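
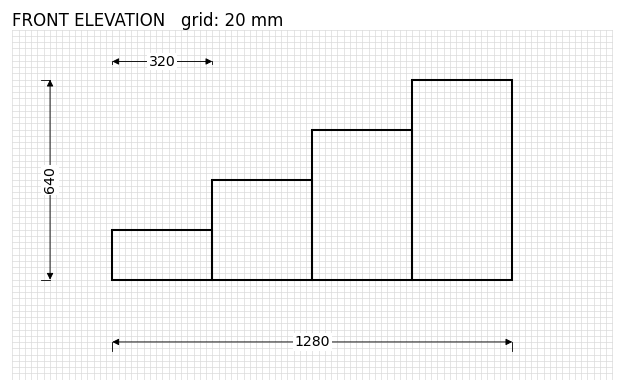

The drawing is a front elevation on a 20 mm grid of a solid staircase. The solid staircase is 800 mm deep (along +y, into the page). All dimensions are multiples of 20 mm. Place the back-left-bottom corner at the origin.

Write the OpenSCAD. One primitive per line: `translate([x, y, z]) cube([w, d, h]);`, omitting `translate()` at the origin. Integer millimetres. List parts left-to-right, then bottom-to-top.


cube([320, 800, 160]);
translate([320, 0, 0]) cube([320, 800, 320]);
translate([640, 0, 0]) cube([320, 800, 480]);
translate([960, 0, 0]) cube([320, 800, 640]);


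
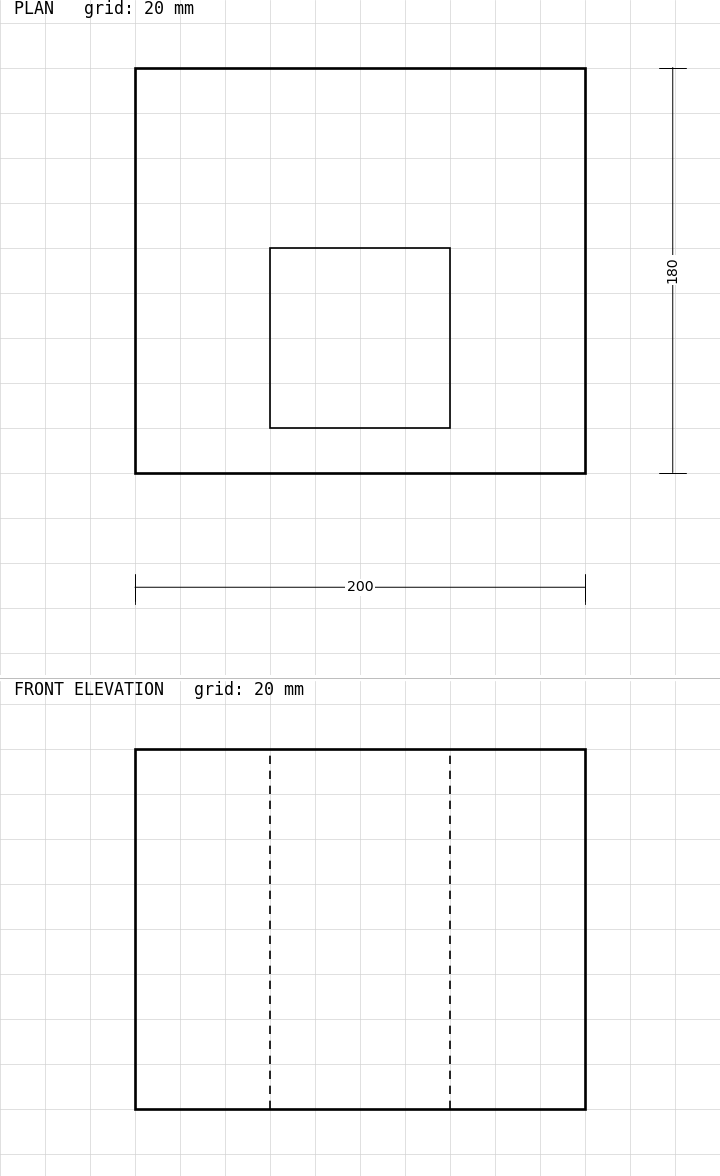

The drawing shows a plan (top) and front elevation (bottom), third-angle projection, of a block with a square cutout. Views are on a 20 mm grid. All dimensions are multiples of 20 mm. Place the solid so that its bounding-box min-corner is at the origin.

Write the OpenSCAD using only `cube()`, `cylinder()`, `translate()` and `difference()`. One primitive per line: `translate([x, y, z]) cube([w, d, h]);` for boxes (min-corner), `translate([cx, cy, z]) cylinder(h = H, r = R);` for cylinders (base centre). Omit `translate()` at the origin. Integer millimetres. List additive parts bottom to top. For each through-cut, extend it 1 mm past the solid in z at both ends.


difference() {
  cube([200, 180, 160]);
  translate([60, 20, -1]) cube([80, 80, 162]);
}


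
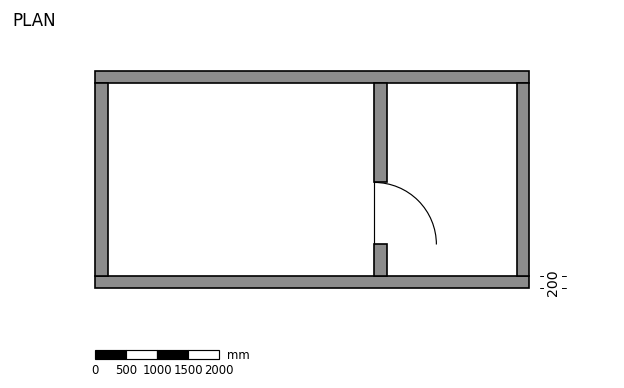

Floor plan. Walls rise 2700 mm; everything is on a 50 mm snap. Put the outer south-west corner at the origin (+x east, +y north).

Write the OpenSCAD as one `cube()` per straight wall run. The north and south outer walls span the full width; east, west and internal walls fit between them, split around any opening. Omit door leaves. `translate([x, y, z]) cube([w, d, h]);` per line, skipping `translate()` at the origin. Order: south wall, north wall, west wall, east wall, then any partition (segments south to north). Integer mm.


cube([7000, 200, 2700]);
translate([0, 3300, 0]) cube([7000, 200, 2700]);
translate([0, 200, 0]) cube([200, 3100, 2700]);
translate([6800, 200, 0]) cube([200, 3100, 2700]);
translate([4500, 200, 0]) cube([200, 500, 2700]);
translate([4500, 1700, 0]) cube([200, 1600, 2700]);


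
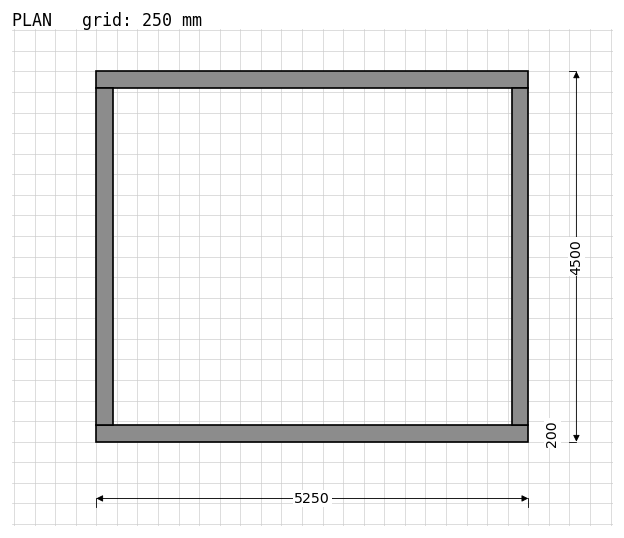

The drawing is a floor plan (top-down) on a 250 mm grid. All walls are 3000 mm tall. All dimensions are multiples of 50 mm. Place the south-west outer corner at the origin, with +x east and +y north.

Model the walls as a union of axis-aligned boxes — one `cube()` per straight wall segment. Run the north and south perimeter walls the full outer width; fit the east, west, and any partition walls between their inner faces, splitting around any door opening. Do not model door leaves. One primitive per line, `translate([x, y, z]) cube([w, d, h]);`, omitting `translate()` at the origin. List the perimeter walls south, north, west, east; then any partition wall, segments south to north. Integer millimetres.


cube([5250, 200, 3000]);
translate([0, 4300, 0]) cube([5250, 200, 3000]);
translate([0, 200, 0]) cube([200, 4100, 3000]);
translate([5050, 200, 0]) cube([200, 4100, 3000]);


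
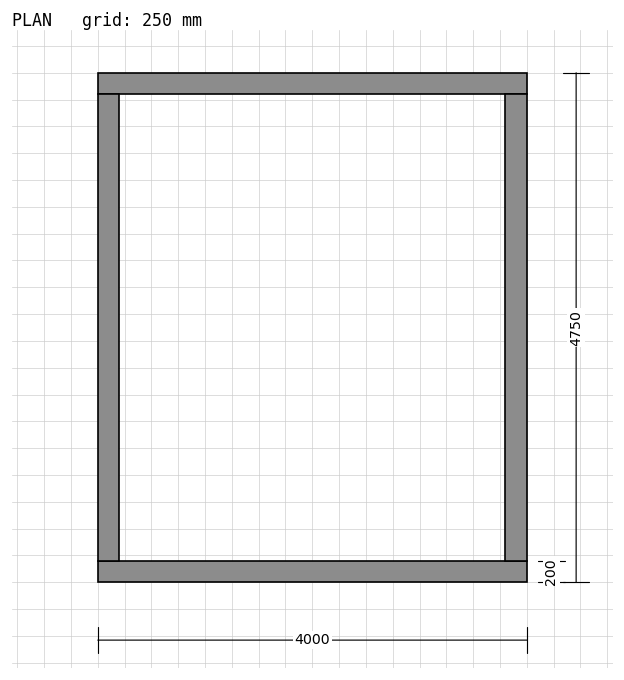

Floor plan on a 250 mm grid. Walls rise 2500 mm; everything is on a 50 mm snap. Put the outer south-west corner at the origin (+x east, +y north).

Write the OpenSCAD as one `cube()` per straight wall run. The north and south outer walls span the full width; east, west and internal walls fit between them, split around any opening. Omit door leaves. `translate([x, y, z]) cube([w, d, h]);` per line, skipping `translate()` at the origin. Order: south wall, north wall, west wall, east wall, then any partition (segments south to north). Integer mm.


cube([4000, 200, 2500]);
translate([0, 4550, 0]) cube([4000, 200, 2500]);
translate([0, 200, 0]) cube([200, 4350, 2500]);
translate([3800, 200, 0]) cube([200, 4350, 2500]);


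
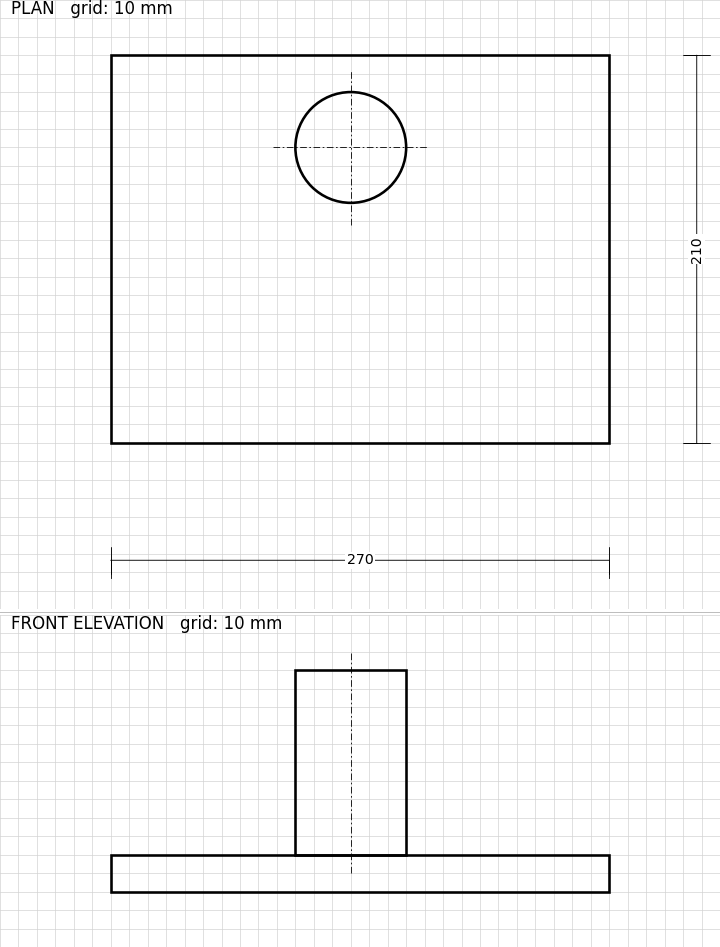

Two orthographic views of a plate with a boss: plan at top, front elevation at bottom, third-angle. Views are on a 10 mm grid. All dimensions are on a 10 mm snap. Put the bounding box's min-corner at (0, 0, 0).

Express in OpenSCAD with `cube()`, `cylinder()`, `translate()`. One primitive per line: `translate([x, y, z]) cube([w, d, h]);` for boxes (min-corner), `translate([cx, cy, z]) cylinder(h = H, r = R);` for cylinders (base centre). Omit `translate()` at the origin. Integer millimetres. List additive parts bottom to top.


cube([270, 210, 20]);
translate([130, 160, 20]) cylinder(h = 100, r = 30);


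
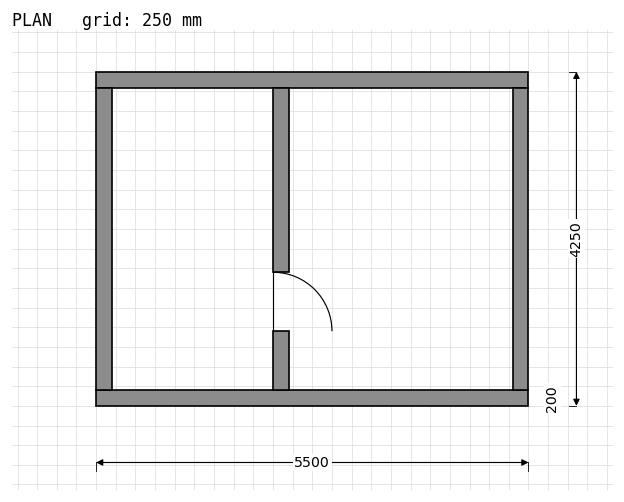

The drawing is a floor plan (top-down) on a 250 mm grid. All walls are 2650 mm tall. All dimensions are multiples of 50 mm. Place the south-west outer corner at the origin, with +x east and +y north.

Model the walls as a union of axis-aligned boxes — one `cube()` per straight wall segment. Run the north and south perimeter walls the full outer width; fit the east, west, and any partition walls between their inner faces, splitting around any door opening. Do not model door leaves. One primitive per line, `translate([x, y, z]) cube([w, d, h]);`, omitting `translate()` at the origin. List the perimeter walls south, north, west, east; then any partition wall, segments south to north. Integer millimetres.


cube([5500, 200, 2650]);
translate([0, 4050, 0]) cube([5500, 200, 2650]);
translate([0, 200, 0]) cube([200, 3850, 2650]);
translate([5300, 200, 0]) cube([200, 3850, 2650]);
translate([2250, 200, 0]) cube([200, 750, 2650]);
translate([2250, 1700, 0]) cube([200, 2350, 2650]);


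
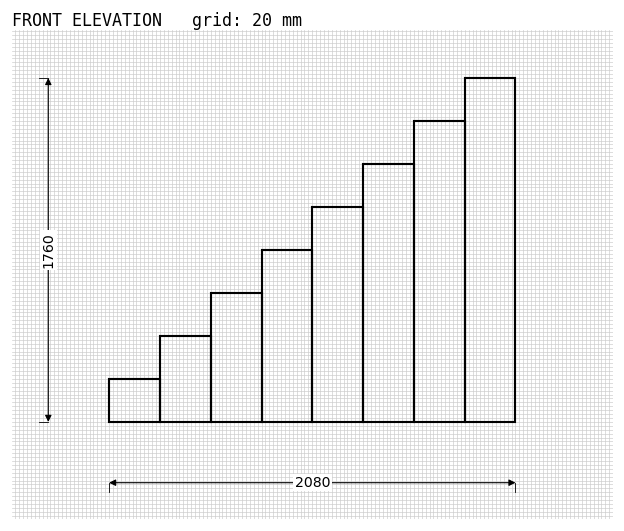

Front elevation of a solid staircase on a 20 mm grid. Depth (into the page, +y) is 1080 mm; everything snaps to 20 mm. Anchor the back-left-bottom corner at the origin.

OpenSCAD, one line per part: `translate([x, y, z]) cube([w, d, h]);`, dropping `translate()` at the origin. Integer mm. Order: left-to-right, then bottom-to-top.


cube([260, 1080, 220]);
translate([260, 0, 0]) cube([260, 1080, 440]);
translate([520, 0, 0]) cube([260, 1080, 660]);
translate([780, 0, 0]) cube([260, 1080, 880]);
translate([1040, 0, 0]) cube([260, 1080, 1100]);
translate([1300, 0, 0]) cube([260, 1080, 1320]);
translate([1560, 0, 0]) cube([260, 1080, 1540]);
translate([1820, 0, 0]) cube([260, 1080, 1760]);


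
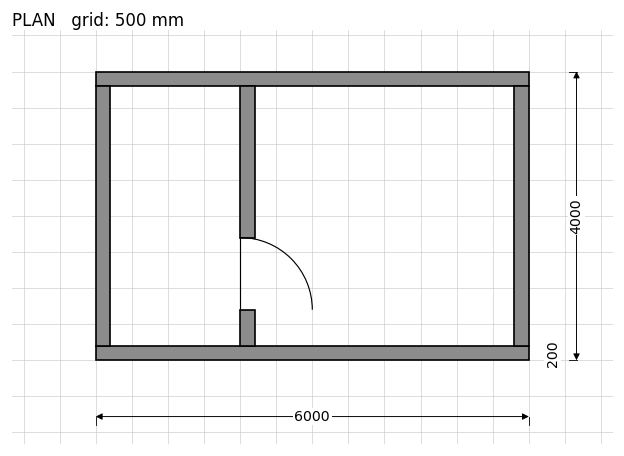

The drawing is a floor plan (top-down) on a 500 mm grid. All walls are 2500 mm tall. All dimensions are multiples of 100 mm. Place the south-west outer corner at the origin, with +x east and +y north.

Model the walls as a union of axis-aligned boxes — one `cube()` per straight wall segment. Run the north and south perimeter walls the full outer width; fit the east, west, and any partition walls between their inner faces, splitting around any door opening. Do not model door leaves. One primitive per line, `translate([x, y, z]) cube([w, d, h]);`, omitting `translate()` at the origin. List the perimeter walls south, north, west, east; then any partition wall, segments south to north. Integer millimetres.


cube([6000, 200, 2500]);
translate([0, 3800, 0]) cube([6000, 200, 2500]);
translate([0, 200, 0]) cube([200, 3600, 2500]);
translate([5800, 200, 0]) cube([200, 3600, 2500]);
translate([2000, 200, 0]) cube([200, 500, 2500]);
translate([2000, 1700, 0]) cube([200, 2100, 2500]);


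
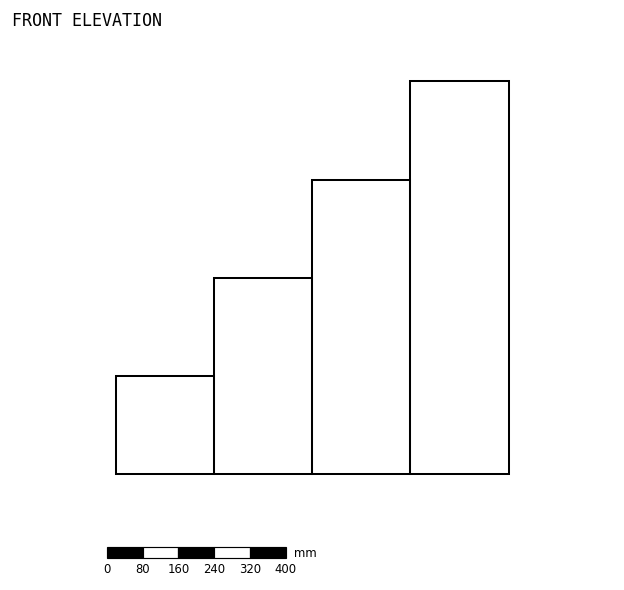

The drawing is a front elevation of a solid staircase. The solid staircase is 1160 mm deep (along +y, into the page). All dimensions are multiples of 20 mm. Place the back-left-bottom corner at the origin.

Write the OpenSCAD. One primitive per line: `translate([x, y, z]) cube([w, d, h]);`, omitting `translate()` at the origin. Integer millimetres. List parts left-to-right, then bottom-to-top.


cube([220, 1160, 220]);
translate([220, 0, 0]) cube([220, 1160, 440]);
translate([440, 0, 0]) cube([220, 1160, 660]);
translate([660, 0, 0]) cube([220, 1160, 880]);


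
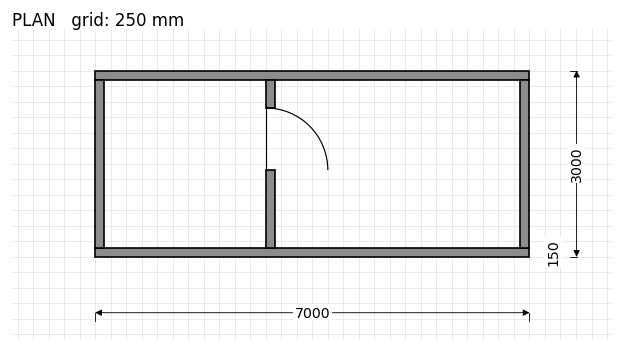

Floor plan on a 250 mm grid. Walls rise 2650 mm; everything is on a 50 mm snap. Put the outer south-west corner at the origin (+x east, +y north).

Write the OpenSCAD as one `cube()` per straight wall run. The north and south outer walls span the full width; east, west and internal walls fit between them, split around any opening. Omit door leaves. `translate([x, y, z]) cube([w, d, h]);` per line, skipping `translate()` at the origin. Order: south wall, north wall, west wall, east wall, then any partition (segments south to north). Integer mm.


cube([7000, 150, 2650]);
translate([0, 2850, 0]) cube([7000, 150, 2650]);
translate([0, 150, 0]) cube([150, 2700, 2650]);
translate([6850, 150, 0]) cube([150, 2700, 2650]);
translate([2750, 150, 0]) cube([150, 1250, 2650]);
translate([2750, 2400, 0]) cube([150, 450, 2650]);


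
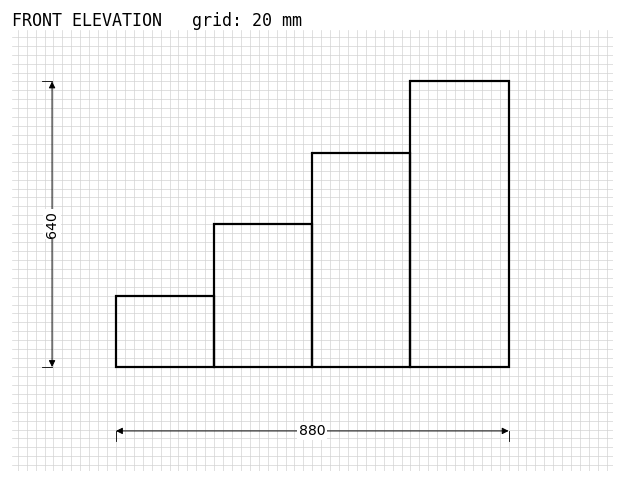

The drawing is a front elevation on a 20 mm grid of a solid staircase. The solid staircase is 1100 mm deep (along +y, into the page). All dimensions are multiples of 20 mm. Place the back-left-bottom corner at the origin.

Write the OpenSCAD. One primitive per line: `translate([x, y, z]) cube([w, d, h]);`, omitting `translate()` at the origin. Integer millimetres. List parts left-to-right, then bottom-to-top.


cube([220, 1100, 160]);
translate([220, 0, 0]) cube([220, 1100, 320]);
translate([440, 0, 0]) cube([220, 1100, 480]);
translate([660, 0, 0]) cube([220, 1100, 640]);


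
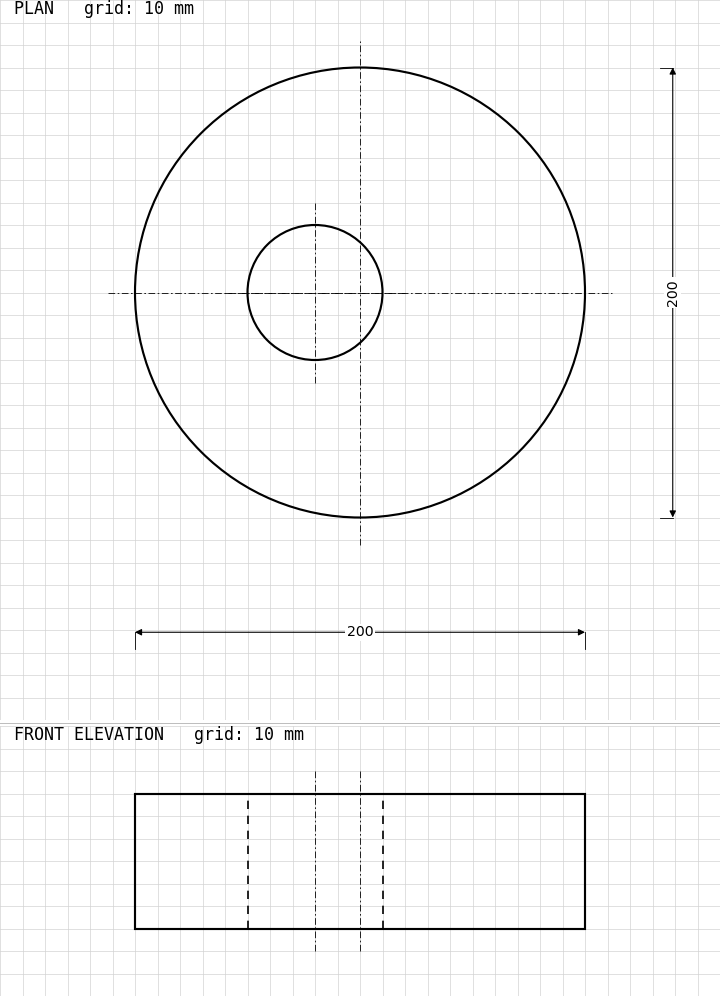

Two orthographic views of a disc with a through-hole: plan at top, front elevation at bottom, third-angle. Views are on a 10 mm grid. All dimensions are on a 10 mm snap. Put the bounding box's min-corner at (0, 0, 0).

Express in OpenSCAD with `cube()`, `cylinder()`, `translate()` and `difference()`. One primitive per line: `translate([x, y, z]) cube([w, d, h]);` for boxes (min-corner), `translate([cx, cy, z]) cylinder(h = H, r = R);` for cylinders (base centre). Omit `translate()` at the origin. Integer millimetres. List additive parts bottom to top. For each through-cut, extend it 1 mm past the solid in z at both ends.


difference() {
  translate([100, 100, 0]) cylinder(h = 60, r = 100);
  translate([80, 100, -1]) cylinder(h = 62, r = 30);
}


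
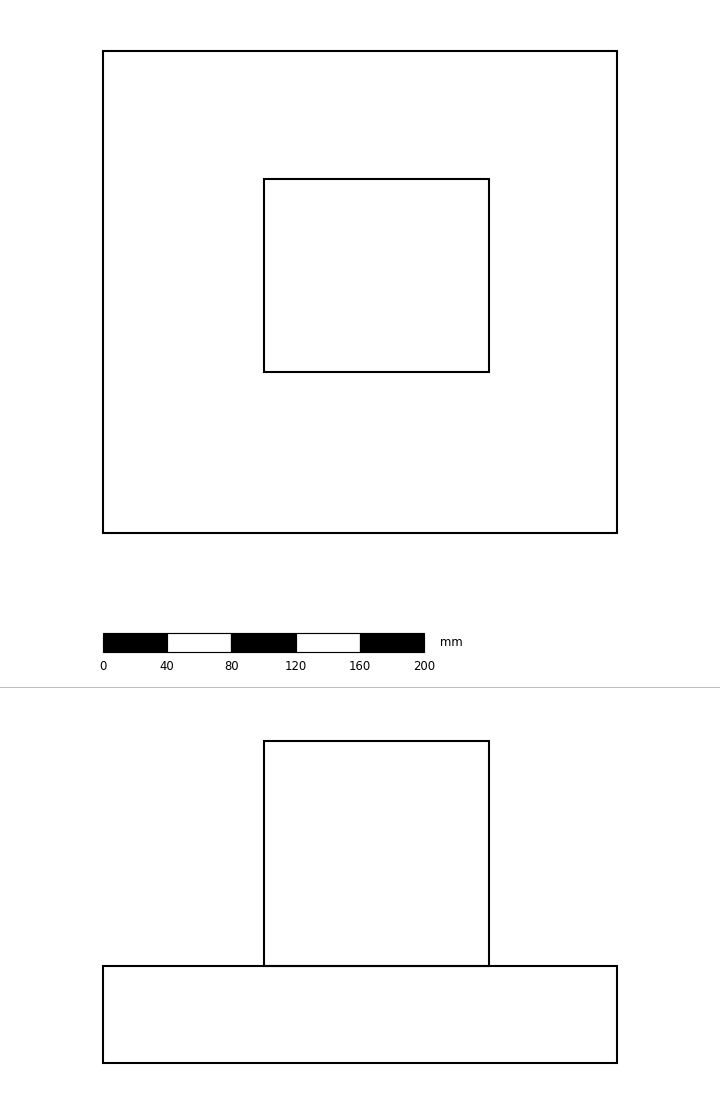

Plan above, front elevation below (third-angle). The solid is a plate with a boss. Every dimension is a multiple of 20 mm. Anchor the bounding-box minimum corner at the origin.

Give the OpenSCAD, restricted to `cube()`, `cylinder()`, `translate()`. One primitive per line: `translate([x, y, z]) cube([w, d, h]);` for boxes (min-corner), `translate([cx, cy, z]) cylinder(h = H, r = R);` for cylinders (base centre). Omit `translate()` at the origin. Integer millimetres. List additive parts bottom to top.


cube([320, 300, 60]);
translate([100, 100, 60]) cube([140, 120, 140]);


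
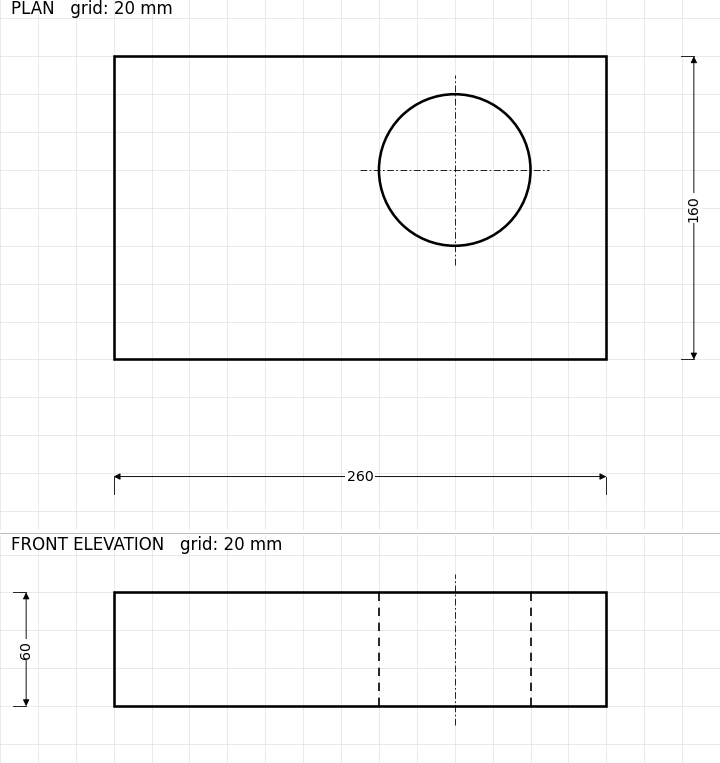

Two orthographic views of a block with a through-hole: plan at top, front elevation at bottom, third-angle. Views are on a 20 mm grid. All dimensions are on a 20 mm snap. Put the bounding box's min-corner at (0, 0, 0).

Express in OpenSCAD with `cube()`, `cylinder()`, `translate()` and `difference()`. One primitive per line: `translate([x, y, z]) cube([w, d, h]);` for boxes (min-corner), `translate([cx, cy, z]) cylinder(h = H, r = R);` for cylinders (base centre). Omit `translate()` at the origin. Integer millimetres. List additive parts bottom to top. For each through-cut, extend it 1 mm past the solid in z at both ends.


difference() {
  cube([260, 160, 60]);
  translate([180, 100, -1]) cylinder(h = 62, r = 40);
}


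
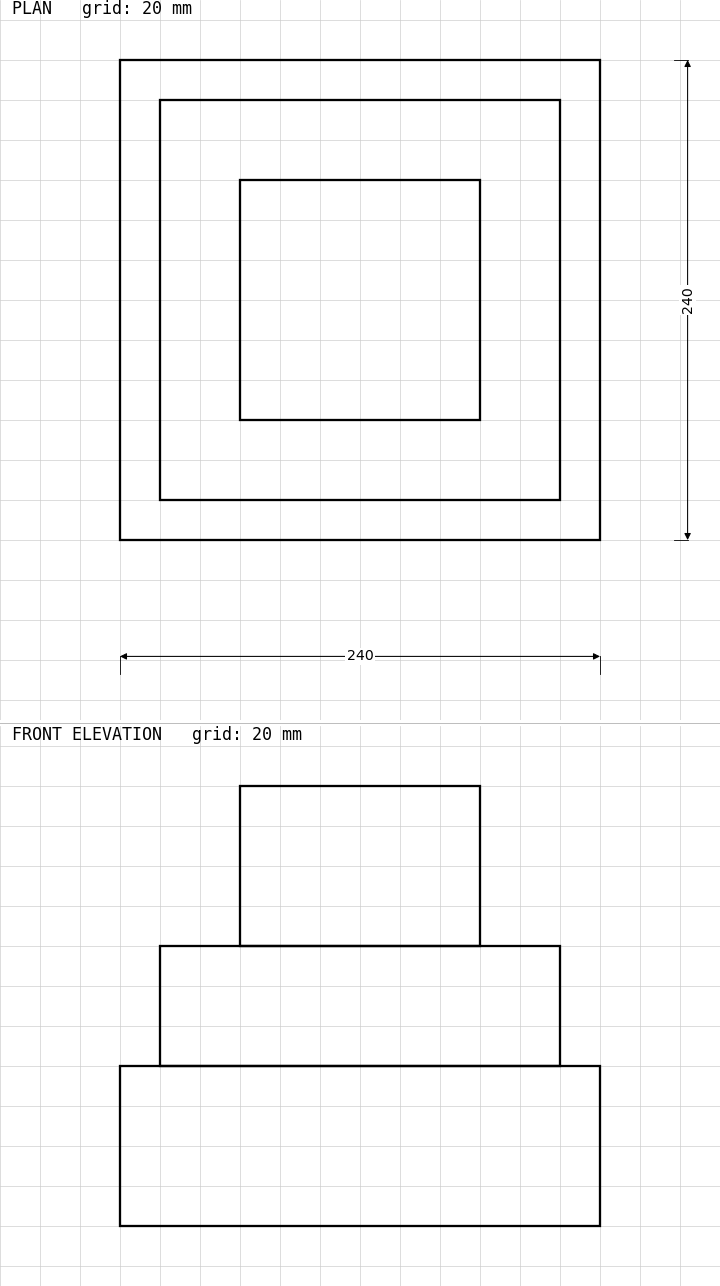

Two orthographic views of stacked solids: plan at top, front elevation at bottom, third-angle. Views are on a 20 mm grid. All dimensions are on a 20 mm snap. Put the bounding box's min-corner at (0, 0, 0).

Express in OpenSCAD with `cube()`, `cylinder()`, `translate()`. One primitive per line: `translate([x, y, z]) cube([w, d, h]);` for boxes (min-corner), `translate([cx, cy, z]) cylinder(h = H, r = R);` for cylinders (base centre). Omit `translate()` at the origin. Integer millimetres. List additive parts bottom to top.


cube([240, 240, 80]);
translate([20, 20, 80]) cube([200, 200, 60]);
translate([60, 60, 140]) cube([120, 120, 80]);


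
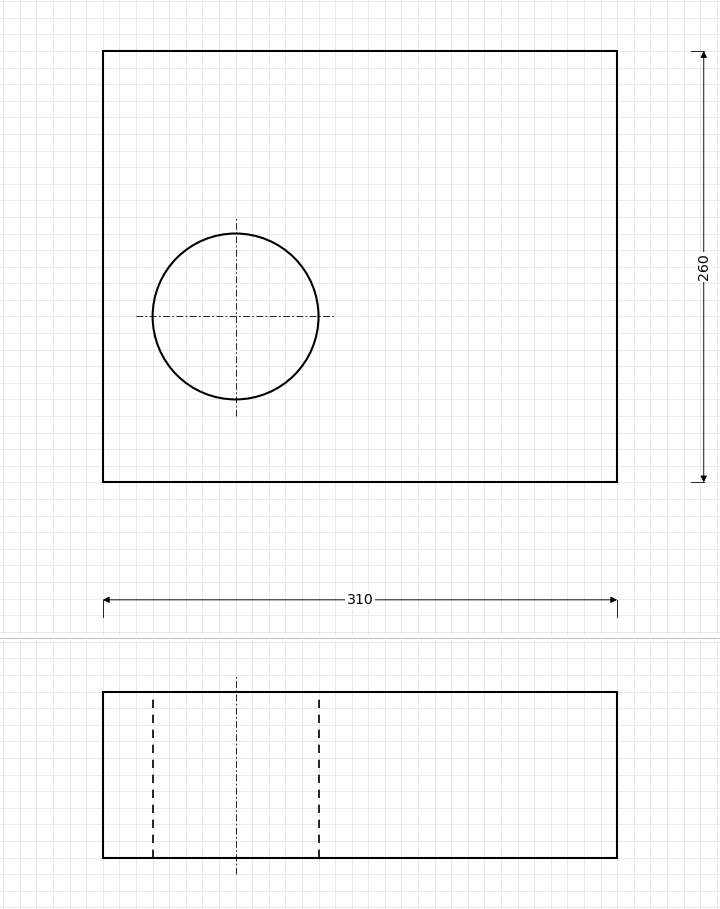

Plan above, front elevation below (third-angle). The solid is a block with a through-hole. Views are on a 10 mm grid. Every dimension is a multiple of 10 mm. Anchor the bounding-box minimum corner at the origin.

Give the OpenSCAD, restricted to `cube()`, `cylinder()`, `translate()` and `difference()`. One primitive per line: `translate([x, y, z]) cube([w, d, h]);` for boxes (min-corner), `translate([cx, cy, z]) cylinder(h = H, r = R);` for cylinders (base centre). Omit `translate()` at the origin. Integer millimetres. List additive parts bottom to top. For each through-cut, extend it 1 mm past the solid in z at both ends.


difference() {
  cube([310, 260, 100]);
  translate([80, 100, -1]) cylinder(h = 102, r = 50);
}


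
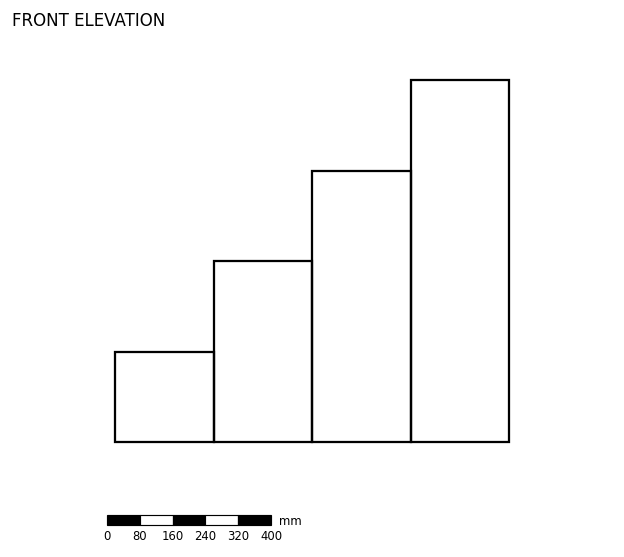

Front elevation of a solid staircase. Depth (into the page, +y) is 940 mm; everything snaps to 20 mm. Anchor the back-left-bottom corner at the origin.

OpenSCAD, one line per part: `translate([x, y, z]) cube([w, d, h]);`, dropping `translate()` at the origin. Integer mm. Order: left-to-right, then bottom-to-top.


cube([240, 940, 220]);
translate([240, 0, 0]) cube([240, 940, 440]);
translate([480, 0, 0]) cube([240, 940, 660]);
translate([720, 0, 0]) cube([240, 940, 880]);


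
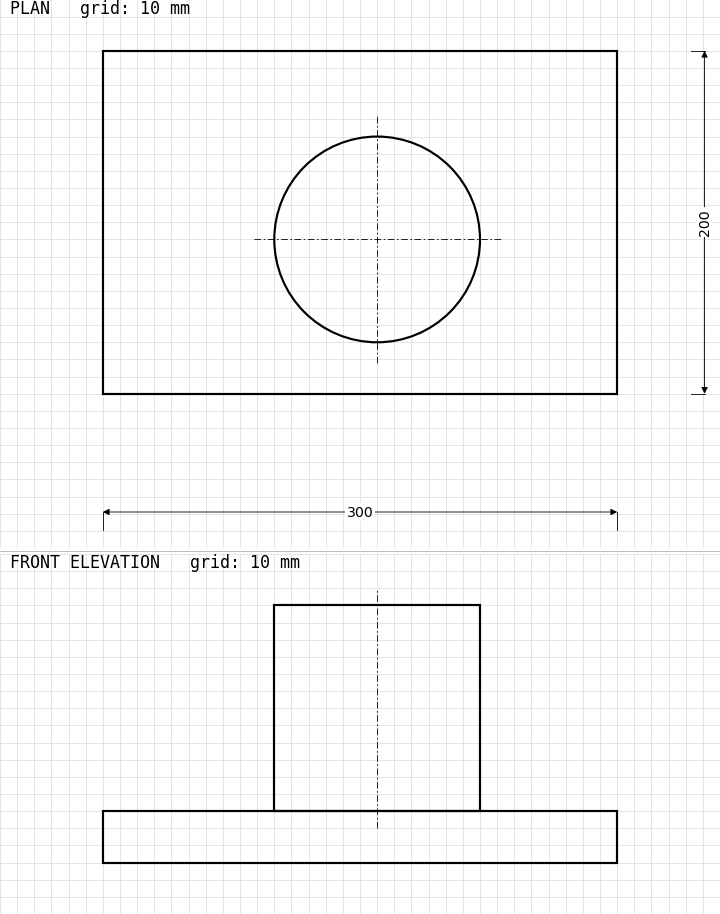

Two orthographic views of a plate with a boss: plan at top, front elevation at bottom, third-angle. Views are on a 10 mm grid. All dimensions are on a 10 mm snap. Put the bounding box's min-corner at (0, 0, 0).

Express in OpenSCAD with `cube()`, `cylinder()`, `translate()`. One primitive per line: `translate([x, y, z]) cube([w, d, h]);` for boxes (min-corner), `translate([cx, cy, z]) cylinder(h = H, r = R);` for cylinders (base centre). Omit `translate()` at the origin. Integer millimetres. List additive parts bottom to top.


cube([300, 200, 30]);
translate([160, 90, 30]) cylinder(h = 120, r = 60);


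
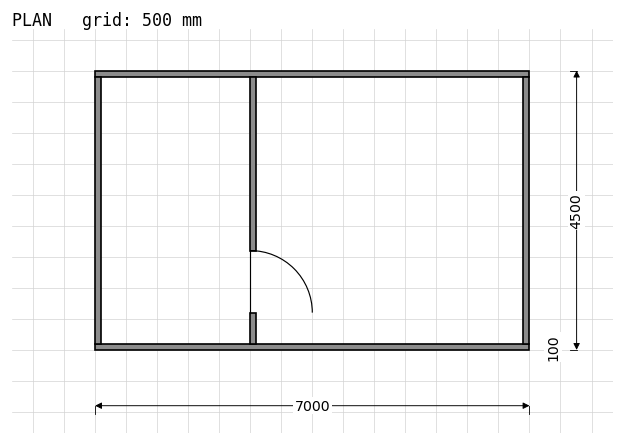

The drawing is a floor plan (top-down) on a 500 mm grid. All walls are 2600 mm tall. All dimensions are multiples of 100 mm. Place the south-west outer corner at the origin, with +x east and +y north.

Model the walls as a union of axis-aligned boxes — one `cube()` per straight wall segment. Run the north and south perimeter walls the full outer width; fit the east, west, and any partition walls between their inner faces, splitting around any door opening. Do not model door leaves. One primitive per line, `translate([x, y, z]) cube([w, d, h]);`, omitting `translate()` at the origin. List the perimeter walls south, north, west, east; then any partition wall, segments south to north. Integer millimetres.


cube([7000, 100, 2600]);
translate([0, 4400, 0]) cube([7000, 100, 2600]);
translate([0, 100, 0]) cube([100, 4300, 2600]);
translate([6900, 100, 0]) cube([100, 4300, 2600]);
translate([2500, 100, 0]) cube([100, 500, 2600]);
translate([2500, 1600, 0]) cube([100, 2800, 2600]);


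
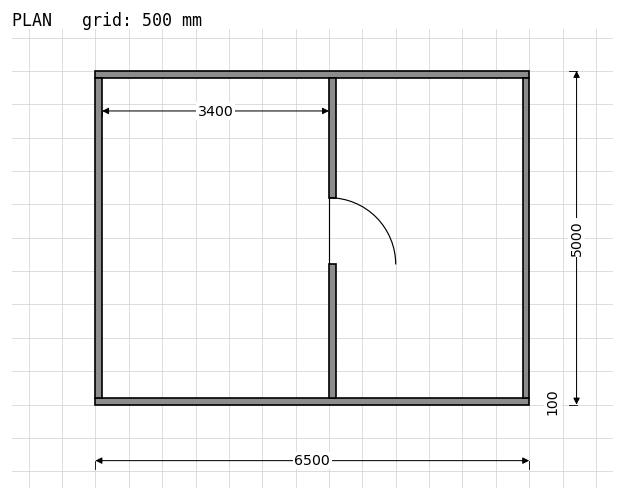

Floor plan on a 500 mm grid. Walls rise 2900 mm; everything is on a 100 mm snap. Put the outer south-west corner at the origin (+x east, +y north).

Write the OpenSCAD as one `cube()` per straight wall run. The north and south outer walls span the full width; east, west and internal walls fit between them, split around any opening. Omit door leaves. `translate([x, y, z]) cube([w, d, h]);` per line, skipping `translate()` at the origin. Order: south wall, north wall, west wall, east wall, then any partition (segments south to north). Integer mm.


cube([6500, 100, 2900]);
translate([0, 4900, 0]) cube([6500, 100, 2900]);
translate([0, 100, 0]) cube([100, 4800, 2900]);
translate([6400, 100, 0]) cube([100, 4800, 2900]);
translate([3500, 100, 0]) cube([100, 2000, 2900]);
translate([3500, 3100, 0]) cube([100, 1800, 2900]);


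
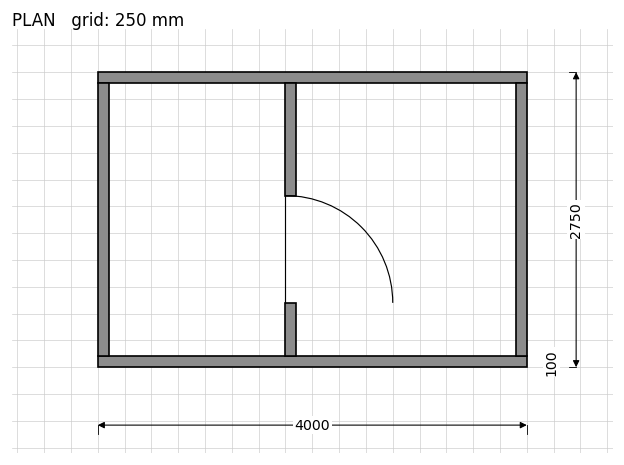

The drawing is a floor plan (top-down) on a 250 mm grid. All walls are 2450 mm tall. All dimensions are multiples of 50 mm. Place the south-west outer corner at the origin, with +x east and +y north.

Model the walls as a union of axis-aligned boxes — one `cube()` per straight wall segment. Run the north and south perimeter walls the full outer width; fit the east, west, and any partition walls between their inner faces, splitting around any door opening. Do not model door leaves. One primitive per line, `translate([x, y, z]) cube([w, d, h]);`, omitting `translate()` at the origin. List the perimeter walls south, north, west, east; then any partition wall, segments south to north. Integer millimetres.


cube([4000, 100, 2450]);
translate([0, 2650, 0]) cube([4000, 100, 2450]);
translate([0, 100, 0]) cube([100, 2550, 2450]);
translate([3900, 100, 0]) cube([100, 2550, 2450]);
translate([1750, 100, 0]) cube([100, 500, 2450]);
translate([1750, 1600, 0]) cube([100, 1050, 2450]);


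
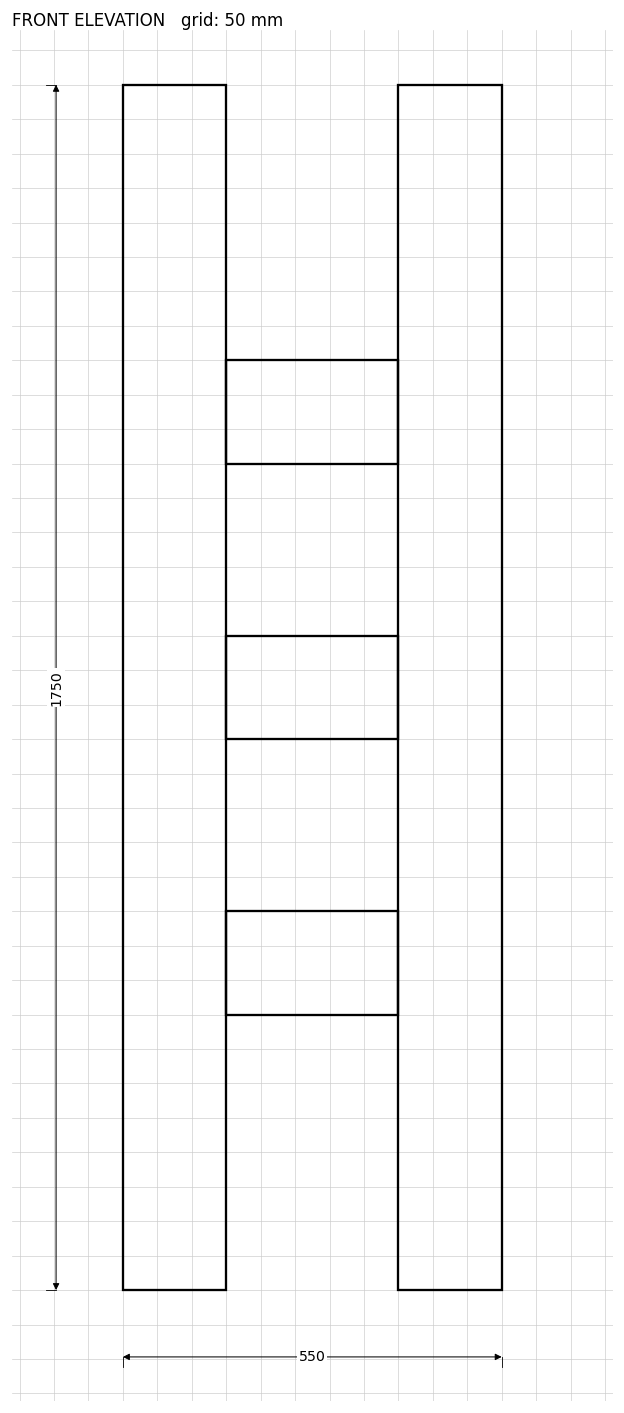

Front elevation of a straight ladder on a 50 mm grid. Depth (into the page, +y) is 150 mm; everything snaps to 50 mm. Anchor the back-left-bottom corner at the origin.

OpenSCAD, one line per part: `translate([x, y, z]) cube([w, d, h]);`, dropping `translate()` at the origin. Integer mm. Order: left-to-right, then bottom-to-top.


cube([150, 150, 1750]);
translate([150, 0, 400]) cube([250, 150, 150]);
translate([150, 0, 800]) cube([250, 150, 150]);
translate([150, 0, 1200]) cube([250, 150, 150]);
translate([400, 0, 0]) cube([150, 150, 1750]);


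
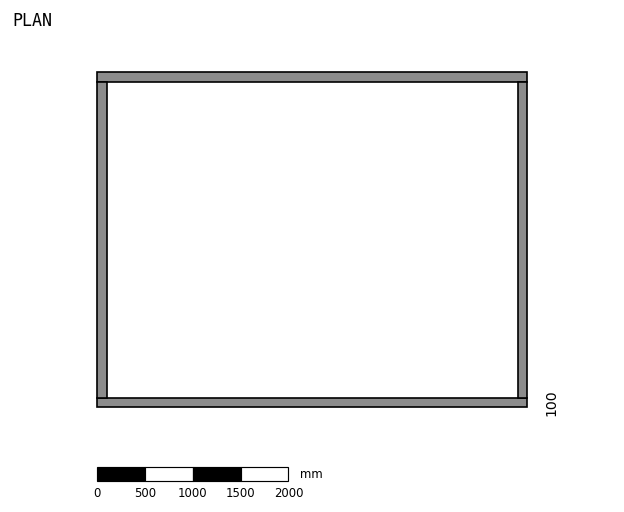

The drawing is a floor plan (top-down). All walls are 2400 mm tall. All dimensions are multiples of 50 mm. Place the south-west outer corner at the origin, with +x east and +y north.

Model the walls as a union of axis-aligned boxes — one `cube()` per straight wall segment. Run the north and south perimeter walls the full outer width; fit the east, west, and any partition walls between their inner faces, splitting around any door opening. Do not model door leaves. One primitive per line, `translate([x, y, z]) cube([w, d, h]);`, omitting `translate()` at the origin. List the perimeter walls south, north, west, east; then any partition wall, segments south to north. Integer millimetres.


cube([4500, 100, 2400]);
translate([0, 3400, 0]) cube([4500, 100, 2400]);
translate([0, 100, 0]) cube([100, 3300, 2400]);
translate([4400, 100, 0]) cube([100, 3300, 2400]);


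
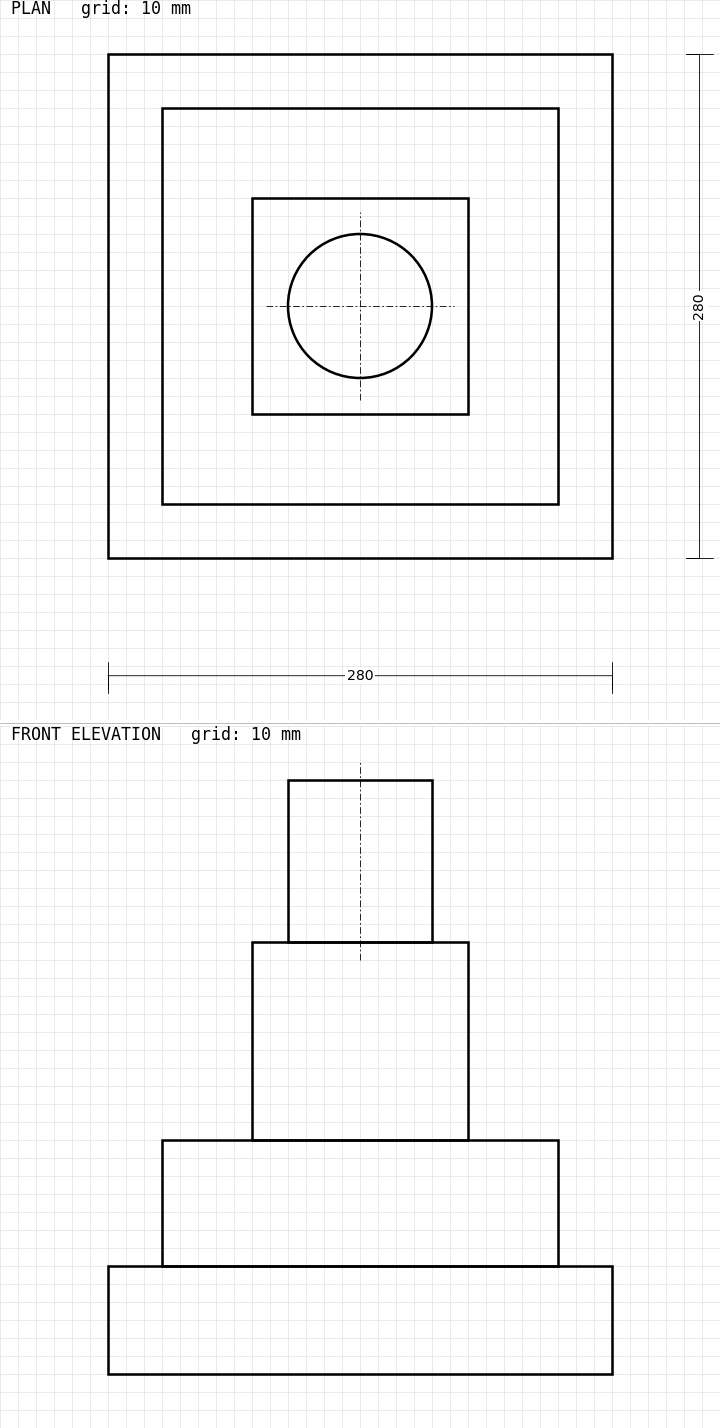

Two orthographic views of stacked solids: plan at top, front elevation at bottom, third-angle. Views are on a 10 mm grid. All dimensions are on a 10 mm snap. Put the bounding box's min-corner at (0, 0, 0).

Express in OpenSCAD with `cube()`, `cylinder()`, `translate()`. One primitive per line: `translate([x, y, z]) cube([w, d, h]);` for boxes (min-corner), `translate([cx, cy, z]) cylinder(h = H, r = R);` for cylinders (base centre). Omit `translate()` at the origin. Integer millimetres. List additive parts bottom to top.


cube([280, 280, 60]);
translate([30, 30, 60]) cube([220, 220, 70]);
translate([80, 80, 130]) cube([120, 120, 110]);
translate([140, 140, 240]) cylinder(h = 90, r = 40);


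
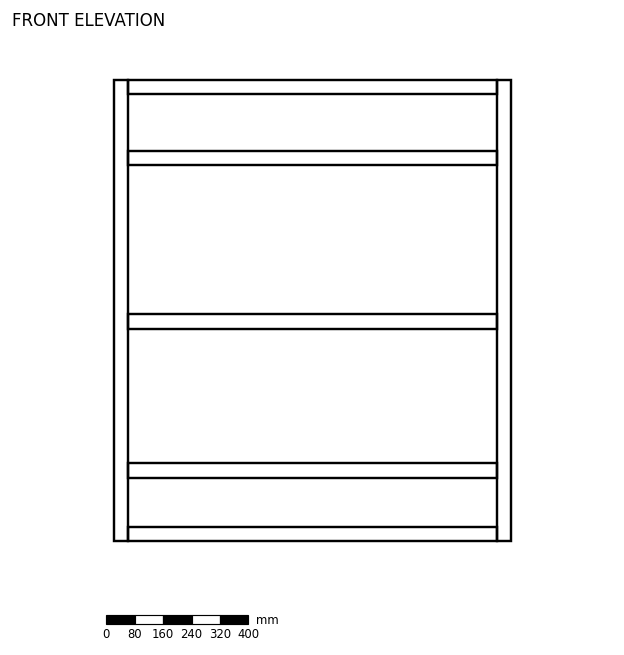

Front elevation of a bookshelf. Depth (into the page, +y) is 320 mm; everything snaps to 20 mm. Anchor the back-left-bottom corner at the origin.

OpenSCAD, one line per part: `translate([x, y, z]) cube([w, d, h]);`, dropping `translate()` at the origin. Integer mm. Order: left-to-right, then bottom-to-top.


cube([40, 320, 1300]);
translate([40, 0, 0]) cube([1040, 320, 40]);
translate([40, 0, 180]) cube([1040, 320, 40]);
translate([40, 0, 600]) cube([1040, 320, 40]);
translate([40, 0, 1060]) cube([1040, 320, 40]);
translate([40, 0, 1260]) cube([1040, 320, 40]);
translate([1080, 0, 0]) cube([40, 320, 1300]);


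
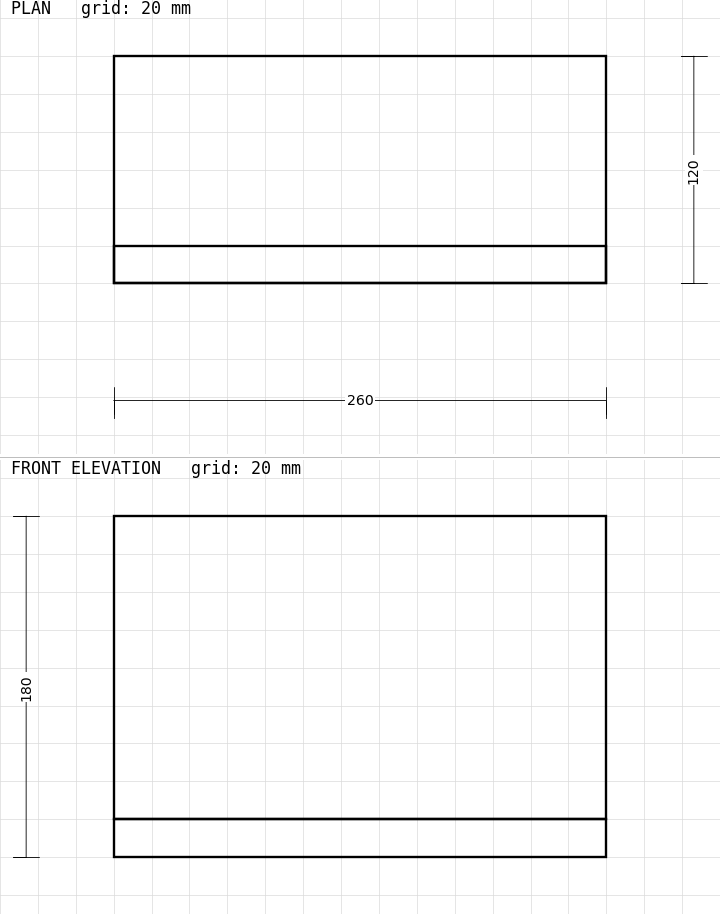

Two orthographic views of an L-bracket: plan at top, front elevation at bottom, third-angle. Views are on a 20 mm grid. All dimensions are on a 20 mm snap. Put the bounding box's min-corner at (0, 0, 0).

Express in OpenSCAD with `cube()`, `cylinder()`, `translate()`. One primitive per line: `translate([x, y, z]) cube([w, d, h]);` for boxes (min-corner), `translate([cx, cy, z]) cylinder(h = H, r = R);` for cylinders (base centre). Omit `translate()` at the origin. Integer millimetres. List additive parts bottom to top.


cube([260, 120, 20]);
translate([0, 0, 20]) cube([260, 20, 160]);


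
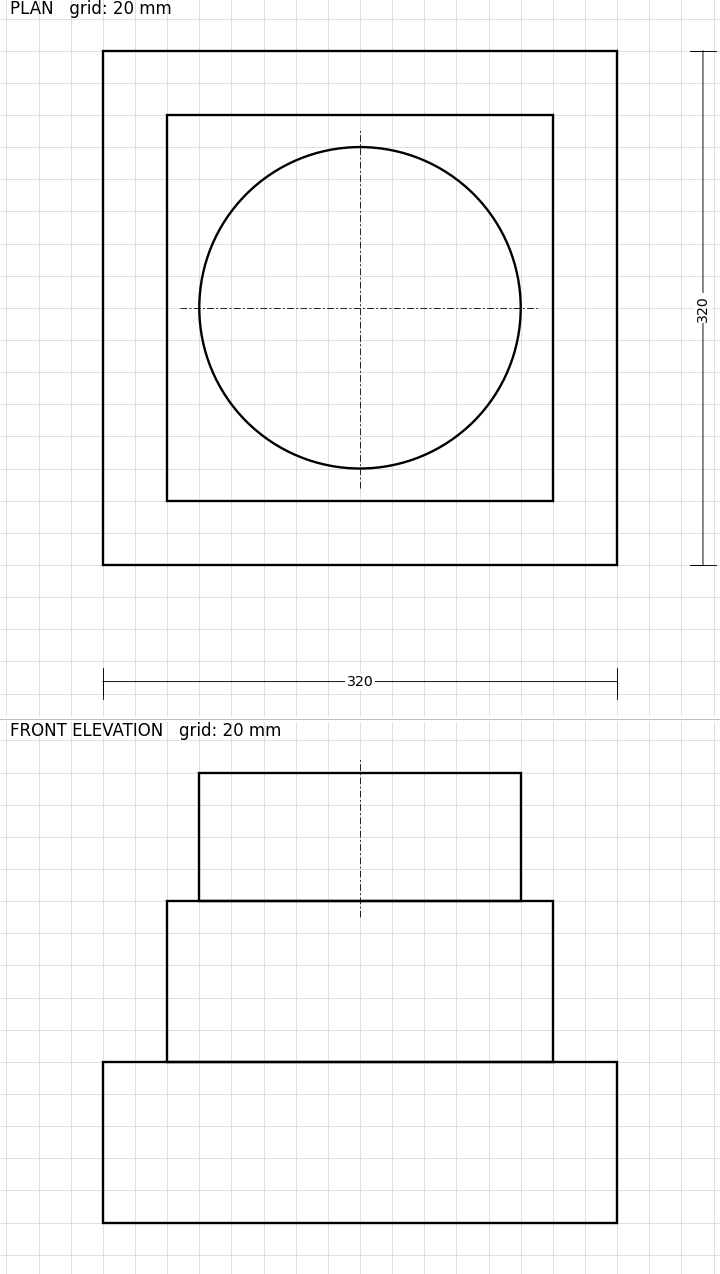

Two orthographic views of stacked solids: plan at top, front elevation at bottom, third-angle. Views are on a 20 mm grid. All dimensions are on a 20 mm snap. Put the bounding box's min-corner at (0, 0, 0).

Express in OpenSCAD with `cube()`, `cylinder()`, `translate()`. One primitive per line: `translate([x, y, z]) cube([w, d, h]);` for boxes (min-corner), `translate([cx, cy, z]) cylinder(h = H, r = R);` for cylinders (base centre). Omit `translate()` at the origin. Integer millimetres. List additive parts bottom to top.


cube([320, 320, 100]);
translate([40, 40, 100]) cube([240, 240, 100]);
translate([160, 160, 200]) cylinder(h = 80, r = 100);


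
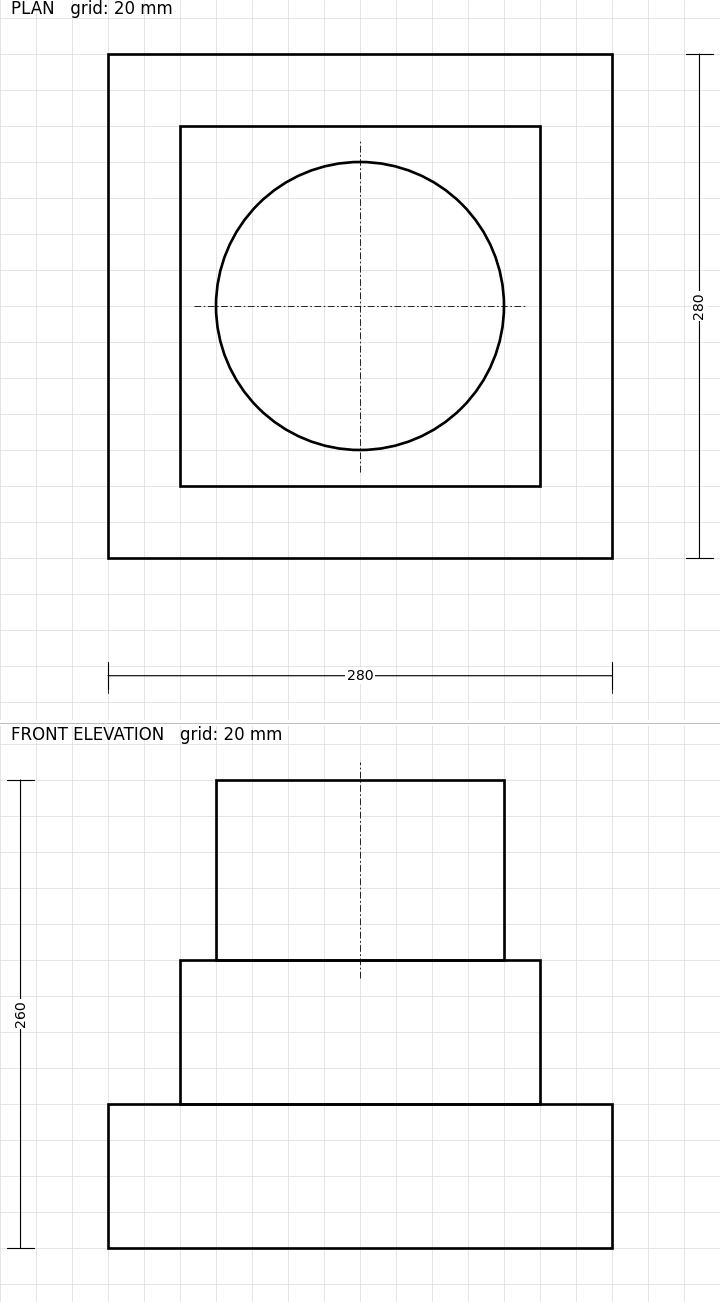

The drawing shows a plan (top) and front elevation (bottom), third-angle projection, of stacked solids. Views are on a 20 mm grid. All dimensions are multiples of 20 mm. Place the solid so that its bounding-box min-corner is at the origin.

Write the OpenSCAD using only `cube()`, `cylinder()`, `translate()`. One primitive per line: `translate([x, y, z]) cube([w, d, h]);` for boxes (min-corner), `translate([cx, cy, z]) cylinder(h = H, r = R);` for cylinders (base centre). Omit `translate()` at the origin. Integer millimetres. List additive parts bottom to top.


cube([280, 280, 80]);
translate([40, 40, 80]) cube([200, 200, 80]);
translate([140, 140, 160]) cylinder(h = 100, r = 80);


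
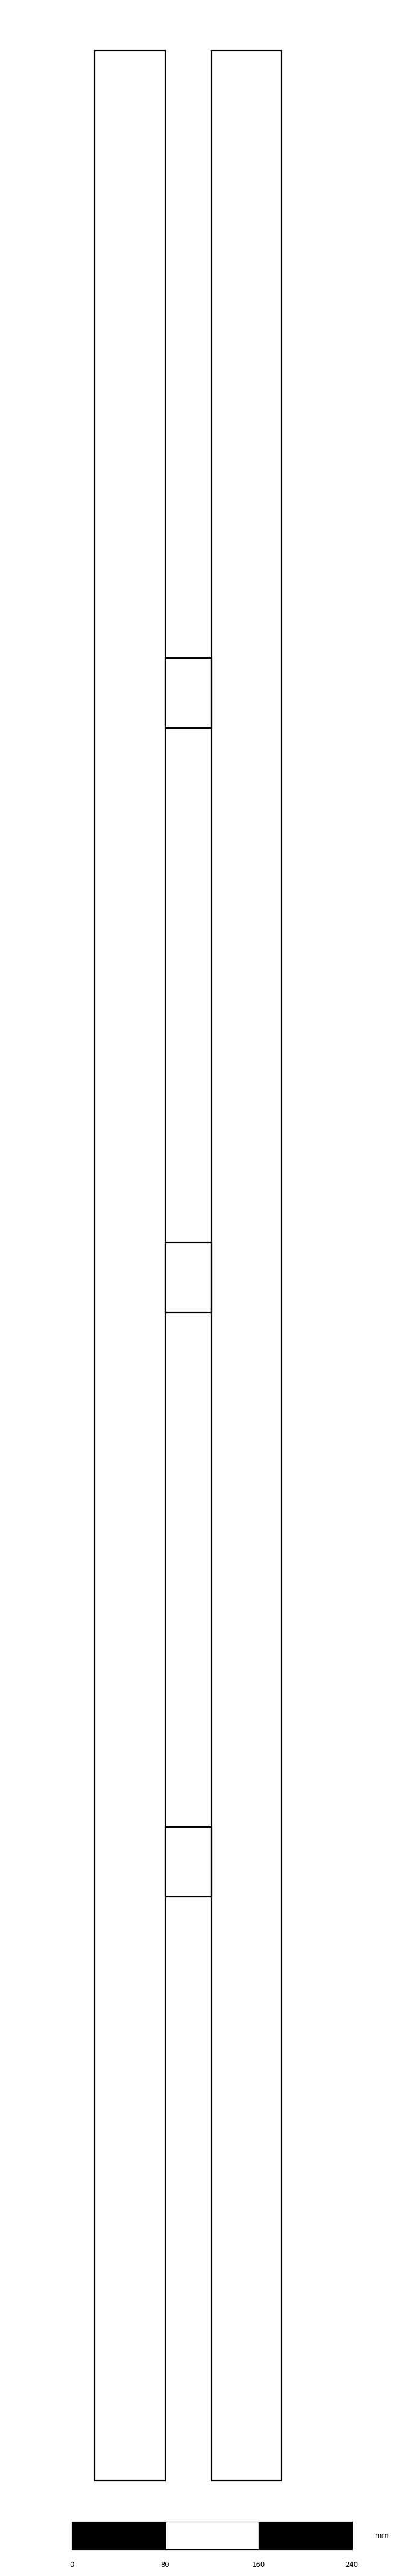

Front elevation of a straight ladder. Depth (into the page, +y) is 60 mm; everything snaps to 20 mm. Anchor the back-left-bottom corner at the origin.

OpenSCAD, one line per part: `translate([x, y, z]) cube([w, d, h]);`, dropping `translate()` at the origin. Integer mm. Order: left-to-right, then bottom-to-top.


cube([60, 60, 2080]);
translate([60, 0, 500]) cube([40, 60, 60]);
translate([60, 0, 1000]) cube([40, 60, 60]);
translate([60, 0, 1500]) cube([40, 60, 60]);
translate([100, 0, 0]) cube([60, 60, 2080]);


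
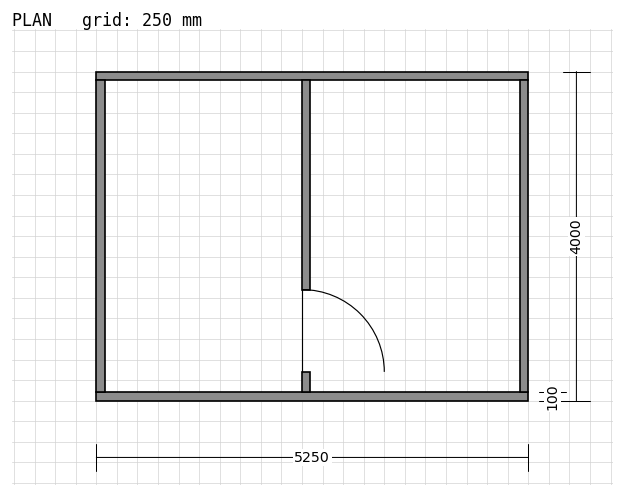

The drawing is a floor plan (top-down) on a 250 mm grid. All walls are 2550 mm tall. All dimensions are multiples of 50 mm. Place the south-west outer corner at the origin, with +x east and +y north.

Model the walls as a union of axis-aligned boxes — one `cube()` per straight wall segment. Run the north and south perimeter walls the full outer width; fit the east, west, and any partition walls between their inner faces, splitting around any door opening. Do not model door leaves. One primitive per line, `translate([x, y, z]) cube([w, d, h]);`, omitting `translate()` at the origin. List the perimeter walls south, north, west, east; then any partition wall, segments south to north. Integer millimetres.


cube([5250, 100, 2550]);
translate([0, 3900, 0]) cube([5250, 100, 2550]);
translate([0, 100, 0]) cube([100, 3800, 2550]);
translate([5150, 100, 0]) cube([100, 3800, 2550]);
translate([2500, 100, 0]) cube([100, 250, 2550]);
translate([2500, 1350, 0]) cube([100, 2550, 2550]);


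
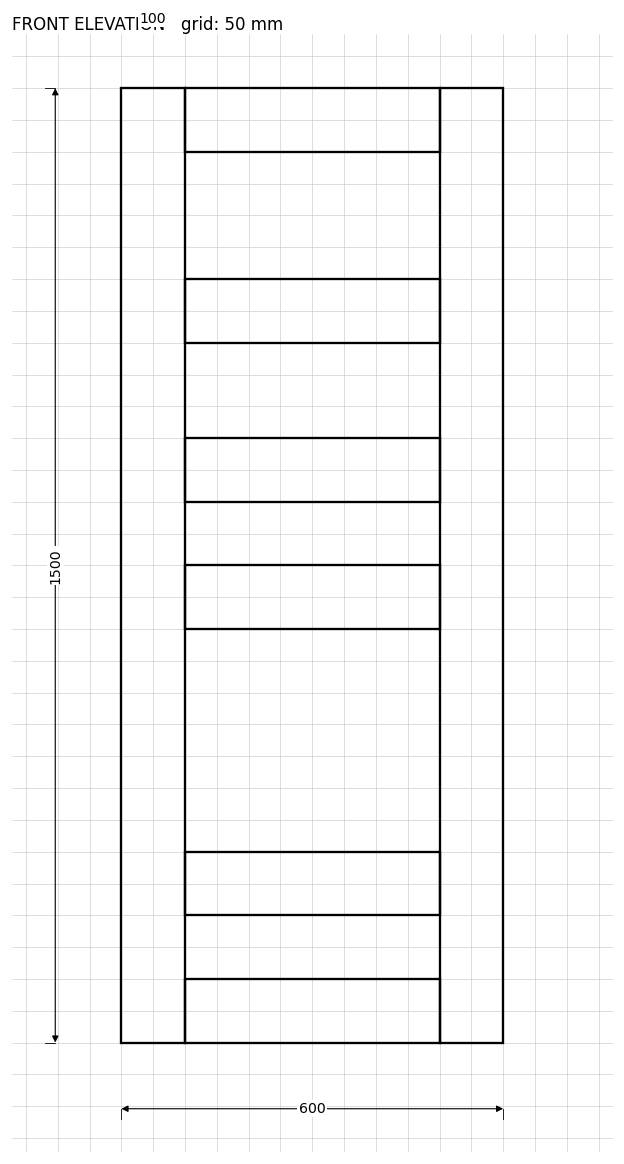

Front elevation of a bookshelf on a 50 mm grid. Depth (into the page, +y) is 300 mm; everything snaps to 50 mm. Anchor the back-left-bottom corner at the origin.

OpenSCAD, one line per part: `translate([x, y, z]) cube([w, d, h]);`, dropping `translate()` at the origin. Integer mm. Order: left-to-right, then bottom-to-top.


cube([100, 300, 1500]);
translate([100, 0, 0]) cube([400, 300, 100]);
translate([100, 0, 200]) cube([400, 300, 100]);
translate([100, 0, 650]) cube([400, 300, 100]);
translate([100, 0, 850]) cube([400, 300, 100]);
translate([100, 0, 1100]) cube([400, 300, 100]);
translate([100, 0, 1400]) cube([400, 300, 100]);
translate([500, 0, 0]) cube([100, 300, 1500]);


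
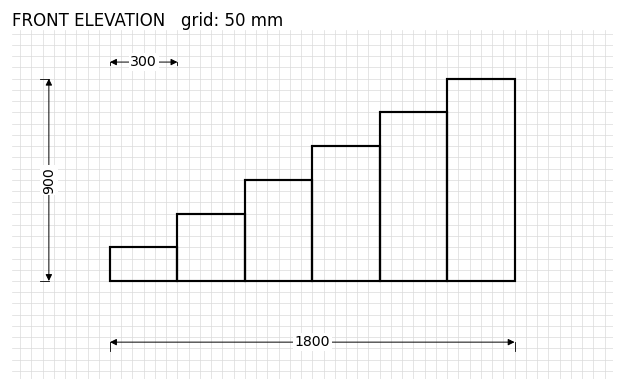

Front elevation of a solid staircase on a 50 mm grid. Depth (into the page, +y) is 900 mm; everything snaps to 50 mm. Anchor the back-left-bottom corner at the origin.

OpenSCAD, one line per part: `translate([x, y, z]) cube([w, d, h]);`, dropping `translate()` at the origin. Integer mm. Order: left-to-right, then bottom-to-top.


cube([300, 900, 150]);
translate([300, 0, 0]) cube([300, 900, 300]);
translate([600, 0, 0]) cube([300, 900, 450]);
translate([900, 0, 0]) cube([300, 900, 600]);
translate([1200, 0, 0]) cube([300, 900, 750]);
translate([1500, 0, 0]) cube([300, 900, 900]);


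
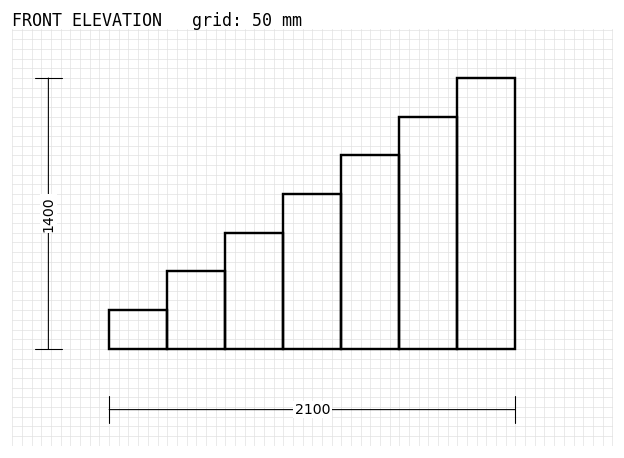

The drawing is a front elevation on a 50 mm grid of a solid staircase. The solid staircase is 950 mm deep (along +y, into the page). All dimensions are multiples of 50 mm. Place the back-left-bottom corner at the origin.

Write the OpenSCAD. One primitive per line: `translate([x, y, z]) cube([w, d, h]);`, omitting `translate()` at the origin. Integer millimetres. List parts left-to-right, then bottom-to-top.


cube([300, 950, 200]);
translate([300, 0, 0]) cube([300, 950, 400]);
translate([600, 0, 0]) cube([300, 950, 600]);
translate([900, 0, 0]) cube([300, 950, 800]);
translate([1200, 0, 0]) cube([300, 950, 1000]);
translate([1500, 0, 0]) cube([300, 950, 1200]);
translate([1800, 0, 0]) cube([300, 950, 1400]);


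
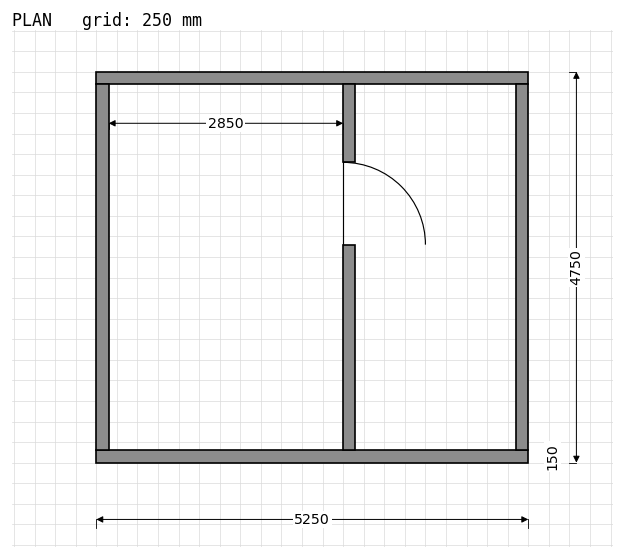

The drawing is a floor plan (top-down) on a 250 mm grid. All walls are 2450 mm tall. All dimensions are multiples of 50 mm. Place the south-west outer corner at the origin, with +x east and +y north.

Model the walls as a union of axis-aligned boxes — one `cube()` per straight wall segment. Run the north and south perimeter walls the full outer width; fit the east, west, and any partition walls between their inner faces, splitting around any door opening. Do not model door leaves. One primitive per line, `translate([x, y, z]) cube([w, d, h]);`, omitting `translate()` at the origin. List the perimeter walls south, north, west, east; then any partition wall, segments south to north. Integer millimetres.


cube([5250, 150, 2450]);
translate([0, 4600, 0]) cube([5250, 150, 2450]);
translate([0, 150, 0]) cube([150, 4450, 2450]);
translate([5100, 150, 0]) cube([150, 4450, 2450]);
translate([3000, 150, 0]) cube([150, 2500, 2450]);
translate([3000, 3650, 0]) cube([150, 950, 2450]);


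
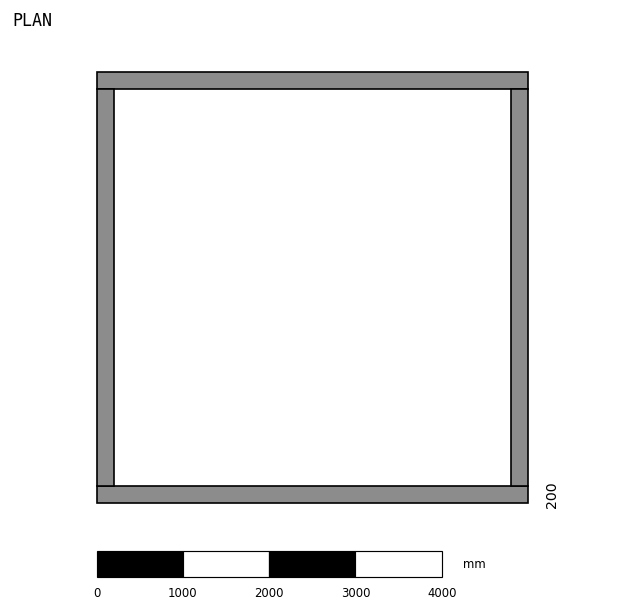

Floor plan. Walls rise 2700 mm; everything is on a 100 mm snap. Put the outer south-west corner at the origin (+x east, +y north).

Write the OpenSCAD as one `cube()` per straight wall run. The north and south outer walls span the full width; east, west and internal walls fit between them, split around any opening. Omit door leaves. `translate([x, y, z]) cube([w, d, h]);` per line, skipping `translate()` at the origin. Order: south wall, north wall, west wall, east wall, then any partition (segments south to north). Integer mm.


cube([5000, 200, 2700]);
translate([0, 4800, 0]) cube([5000, 200, 2700]);
translate([0, 200, 0]) cube([200, 4600, 2700]);
translate([4800, 200, 0]) cube([200, 4600, 2700]);


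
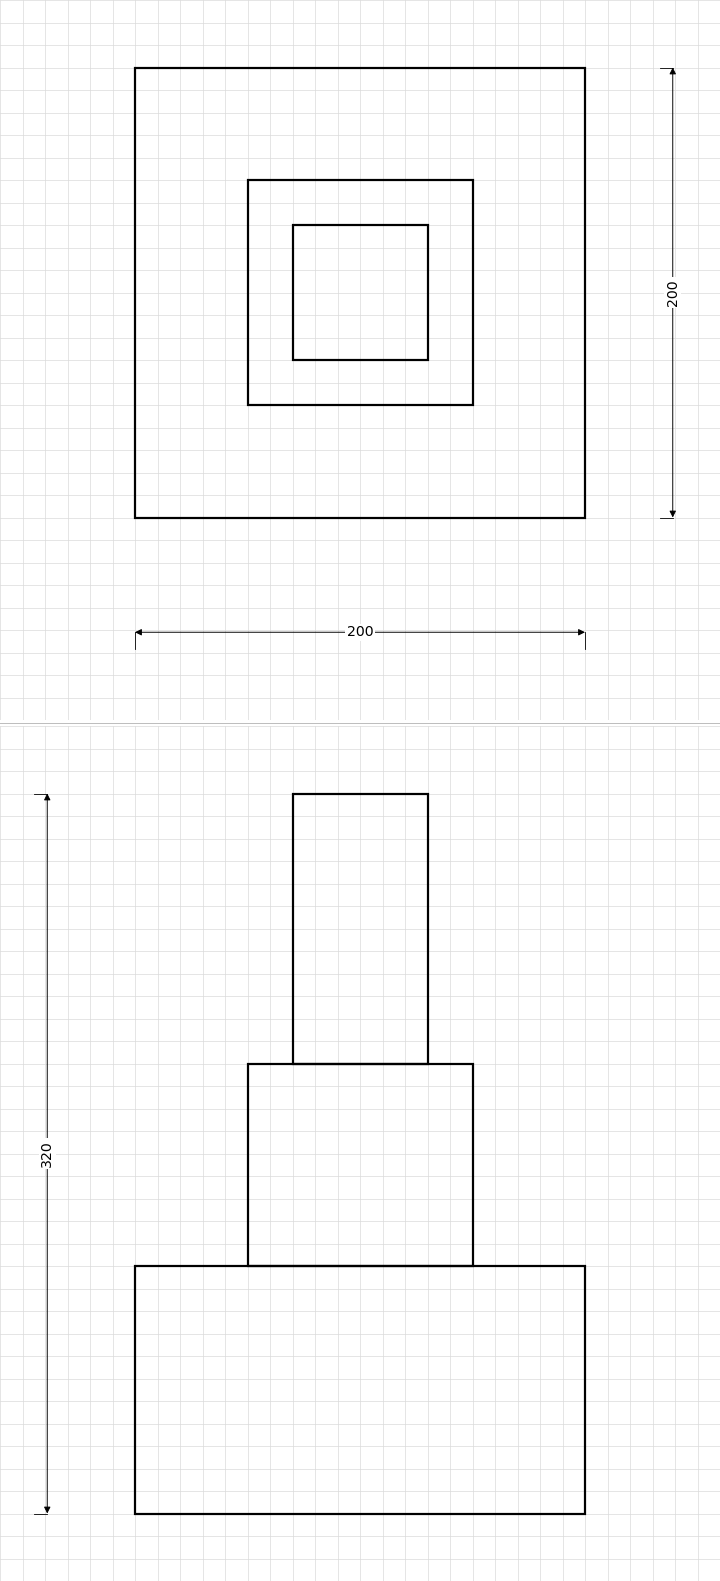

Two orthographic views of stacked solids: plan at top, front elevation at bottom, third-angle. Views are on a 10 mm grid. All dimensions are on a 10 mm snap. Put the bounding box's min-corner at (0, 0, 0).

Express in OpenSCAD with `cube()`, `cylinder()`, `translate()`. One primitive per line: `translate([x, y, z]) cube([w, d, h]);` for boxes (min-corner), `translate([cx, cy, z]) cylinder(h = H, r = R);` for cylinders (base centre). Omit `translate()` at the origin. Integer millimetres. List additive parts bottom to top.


cube([200, 200, 110]);
translate([50, 50, 110]) cube([100, 100, 90]);
translate([70, 70, 200]) cube([60, 60, 120]);


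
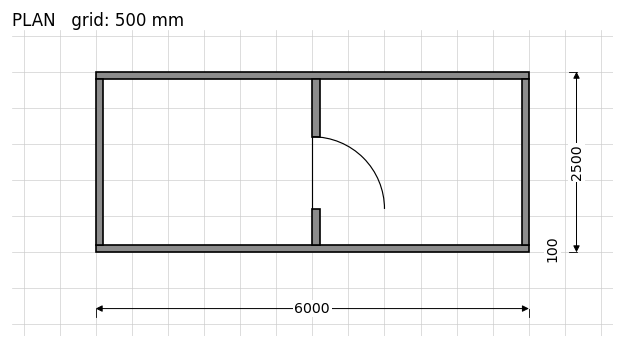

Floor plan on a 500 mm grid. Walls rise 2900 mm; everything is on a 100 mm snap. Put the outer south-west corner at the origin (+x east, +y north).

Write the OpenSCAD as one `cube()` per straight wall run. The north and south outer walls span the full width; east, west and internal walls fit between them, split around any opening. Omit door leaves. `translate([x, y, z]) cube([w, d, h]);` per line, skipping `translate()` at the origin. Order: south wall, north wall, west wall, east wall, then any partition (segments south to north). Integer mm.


cube([6000, 100, 2900]);
translate([0, 2400, 0]) cube([6000, 100, 2900]);
translate([0, 100, 0]) cube([100, 2300, 2900]);
translate([5900, 100, 0]) cube([100, 2300, 2900]);
translate([3000, 100, 0]) cube([100, 500, 2900]);
translate([3000, 1600, 0]) cube([100, 800, 2900]);


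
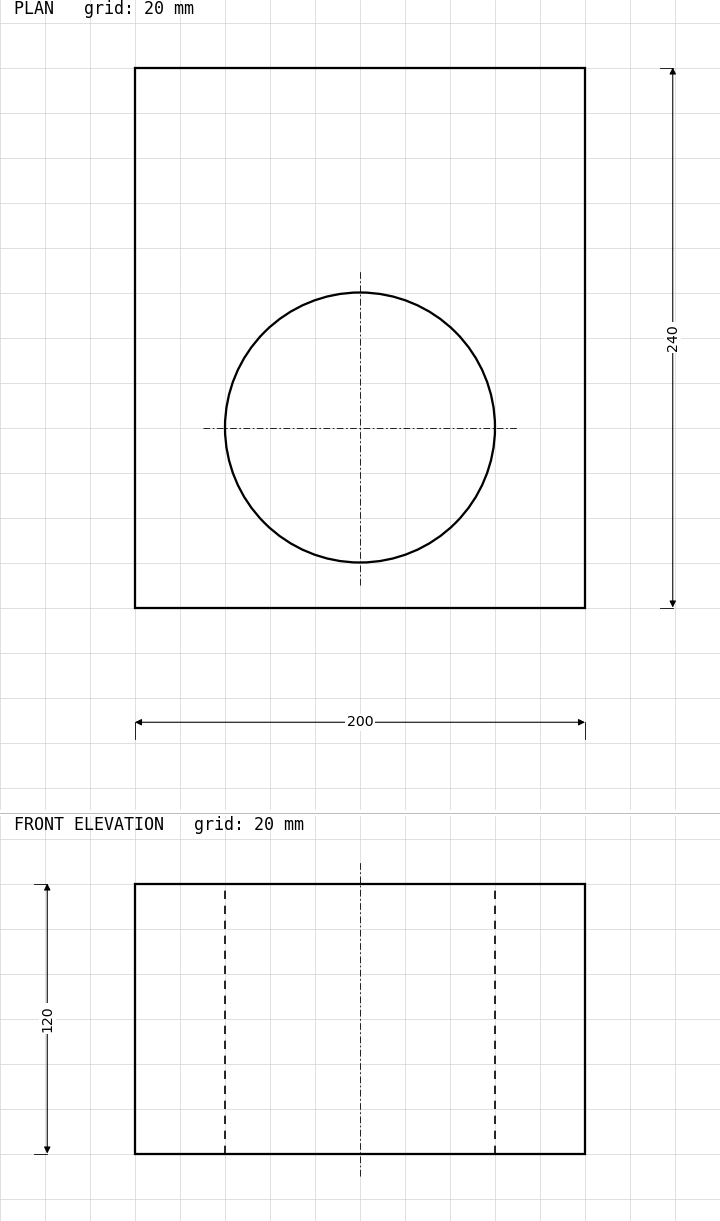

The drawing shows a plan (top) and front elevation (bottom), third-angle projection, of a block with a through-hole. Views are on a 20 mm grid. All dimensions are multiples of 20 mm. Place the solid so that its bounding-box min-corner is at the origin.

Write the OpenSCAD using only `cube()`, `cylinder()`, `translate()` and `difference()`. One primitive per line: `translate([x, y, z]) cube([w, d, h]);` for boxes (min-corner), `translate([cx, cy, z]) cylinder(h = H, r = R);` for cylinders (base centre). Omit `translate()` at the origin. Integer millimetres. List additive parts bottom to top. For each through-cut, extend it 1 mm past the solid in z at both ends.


difference() {
  cube([200, 240, 120]);
  translate([100, 80, -1]) cylinder(h = 122, r = 60);
}
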